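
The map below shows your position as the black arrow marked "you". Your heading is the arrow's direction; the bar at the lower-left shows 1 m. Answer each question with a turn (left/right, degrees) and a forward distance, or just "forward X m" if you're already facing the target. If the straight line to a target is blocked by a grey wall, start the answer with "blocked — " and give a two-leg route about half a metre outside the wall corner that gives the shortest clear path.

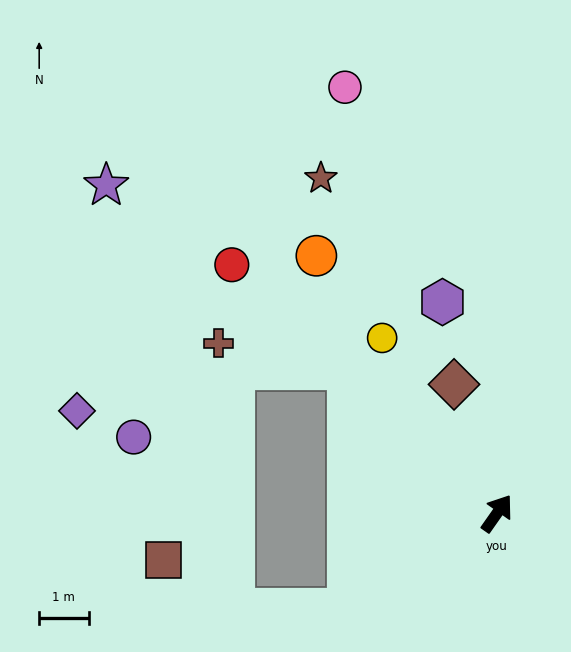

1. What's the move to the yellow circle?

turn left 68°, forward 4.2 m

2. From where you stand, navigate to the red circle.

turn left 82°, forward 7.3 m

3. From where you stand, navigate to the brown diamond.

turn left 54°, forward 2.7 m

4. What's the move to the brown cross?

blocked — turn left 81°, forward 4.2 m, then turn left 33°, forward 2.7 m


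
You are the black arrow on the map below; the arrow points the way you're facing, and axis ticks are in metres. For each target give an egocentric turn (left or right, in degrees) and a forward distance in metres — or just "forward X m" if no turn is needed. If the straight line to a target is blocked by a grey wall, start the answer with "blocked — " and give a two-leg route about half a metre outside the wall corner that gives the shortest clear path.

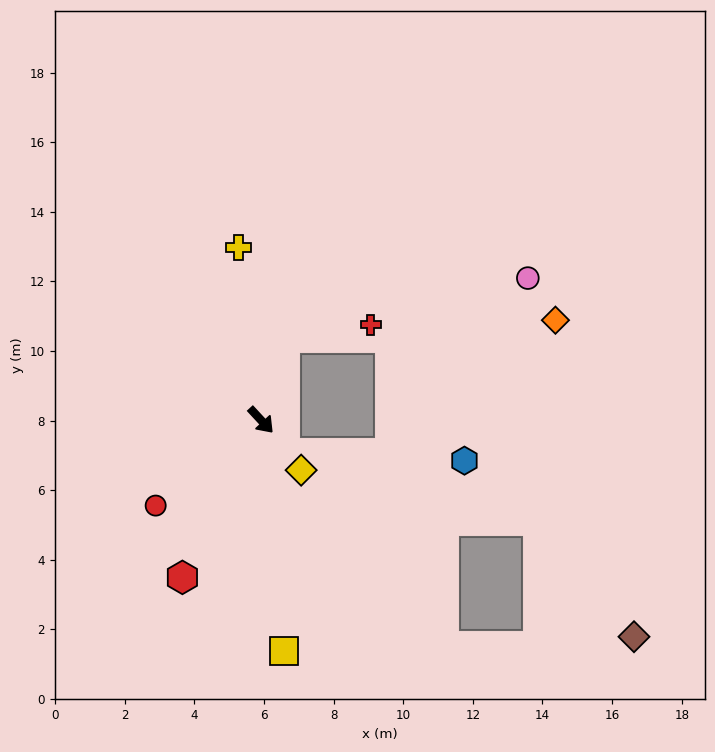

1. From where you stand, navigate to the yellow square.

turn right 37°, forward 6.7 m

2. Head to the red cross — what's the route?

blocked — turn left 120°, forward 2.4 m, then turn right 63°, forward 2.5 m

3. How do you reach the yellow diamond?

turn right 4°, forward 1.8 m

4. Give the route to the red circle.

turn right 94°, forward 3.9 m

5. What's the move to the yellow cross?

turn left 145°, forward 5.0 m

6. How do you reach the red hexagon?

turn right 69°, forward 5.1 m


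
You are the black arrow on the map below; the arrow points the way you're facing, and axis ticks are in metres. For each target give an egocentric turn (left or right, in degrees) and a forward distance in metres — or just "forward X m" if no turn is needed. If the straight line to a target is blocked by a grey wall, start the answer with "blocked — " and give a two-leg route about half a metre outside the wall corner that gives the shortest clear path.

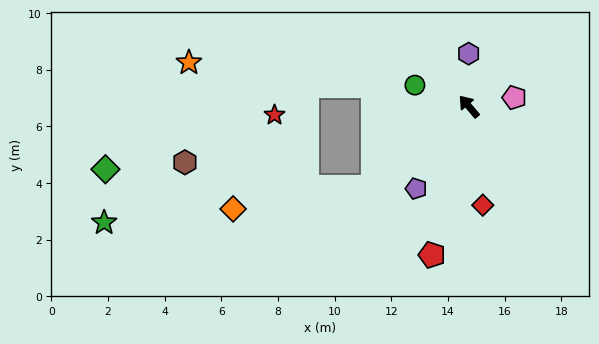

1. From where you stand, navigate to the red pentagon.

turn left 126°, forward 5.4 m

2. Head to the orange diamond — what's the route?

blocked — turn left 89°, forward 4.4 m, then turn right 30°, forward 5.0 m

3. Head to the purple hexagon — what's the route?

turn right 40°, forward 1.9 m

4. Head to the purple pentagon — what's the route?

turn left 107°, forward 3.4 m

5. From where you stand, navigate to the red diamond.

turn left 148°, forward 3.5 m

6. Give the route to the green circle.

turn left 28°, forward 2.0 m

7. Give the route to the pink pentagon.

turn right 119°, forward 1.6 m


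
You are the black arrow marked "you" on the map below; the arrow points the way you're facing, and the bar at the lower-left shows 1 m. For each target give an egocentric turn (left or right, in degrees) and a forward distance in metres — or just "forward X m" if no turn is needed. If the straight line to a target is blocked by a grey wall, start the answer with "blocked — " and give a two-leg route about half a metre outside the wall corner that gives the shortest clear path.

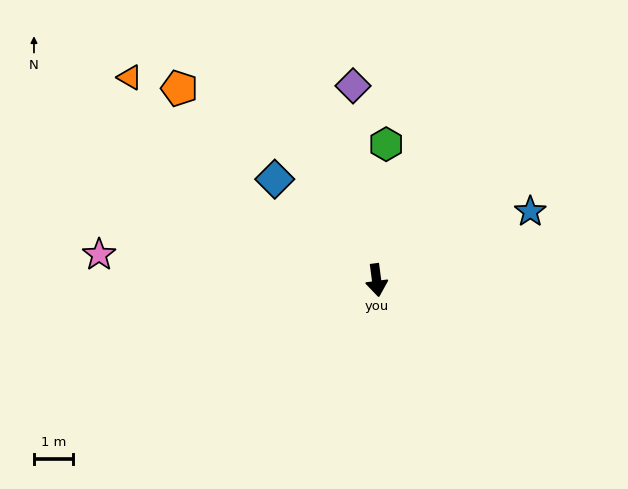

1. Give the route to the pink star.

turn right 103°, forward 7.1 m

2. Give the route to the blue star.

turn left 107°, forward 4.3 m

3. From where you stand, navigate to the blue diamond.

turn right 142°, forward 3.7 m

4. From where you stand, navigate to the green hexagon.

turn left 168°, forward 3.5 m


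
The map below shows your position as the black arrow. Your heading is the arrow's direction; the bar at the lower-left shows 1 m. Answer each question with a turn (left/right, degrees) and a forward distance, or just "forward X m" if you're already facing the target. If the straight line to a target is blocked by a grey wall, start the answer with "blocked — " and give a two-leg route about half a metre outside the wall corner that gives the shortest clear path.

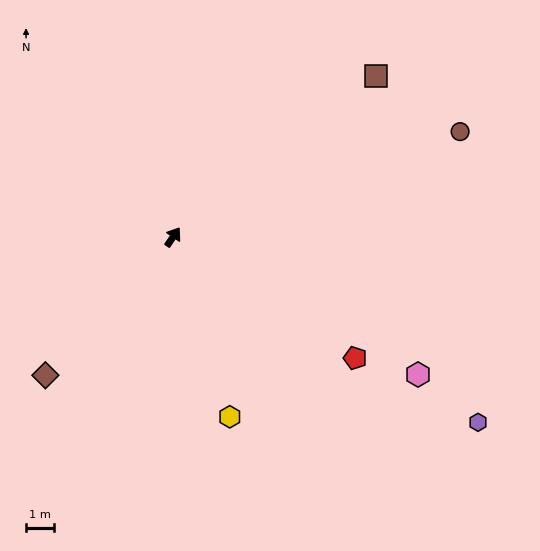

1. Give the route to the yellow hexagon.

turn right 128°, forward 6.7 m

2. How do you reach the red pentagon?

turn right 89°, forward 7.8 m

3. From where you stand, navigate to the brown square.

turn right 17°, forward 9.2 m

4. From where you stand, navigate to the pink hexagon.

turn right 85°, forward 10.0 m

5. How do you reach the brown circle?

turn right 36°, forward 10.8 m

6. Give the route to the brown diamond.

turn left 171°, forward 6.7 m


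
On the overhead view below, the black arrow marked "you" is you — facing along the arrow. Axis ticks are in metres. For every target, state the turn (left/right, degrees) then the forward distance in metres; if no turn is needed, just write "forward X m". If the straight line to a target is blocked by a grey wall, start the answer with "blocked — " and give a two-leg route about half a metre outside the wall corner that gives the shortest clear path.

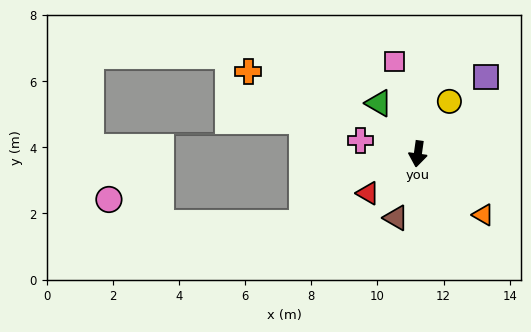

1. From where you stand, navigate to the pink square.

turn right 158°, forward 2.9 m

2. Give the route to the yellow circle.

turn left 157°, forward 1.9 m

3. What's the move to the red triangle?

turn right 44°, forward 1.9 m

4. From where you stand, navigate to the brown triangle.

turn right 11°, forward 2.0 m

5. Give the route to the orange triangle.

turn left 55°, forward 2.7 m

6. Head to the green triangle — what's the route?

turn right 134°, forward 1.9 m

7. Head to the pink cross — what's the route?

turn right 95°, forward 1.8 m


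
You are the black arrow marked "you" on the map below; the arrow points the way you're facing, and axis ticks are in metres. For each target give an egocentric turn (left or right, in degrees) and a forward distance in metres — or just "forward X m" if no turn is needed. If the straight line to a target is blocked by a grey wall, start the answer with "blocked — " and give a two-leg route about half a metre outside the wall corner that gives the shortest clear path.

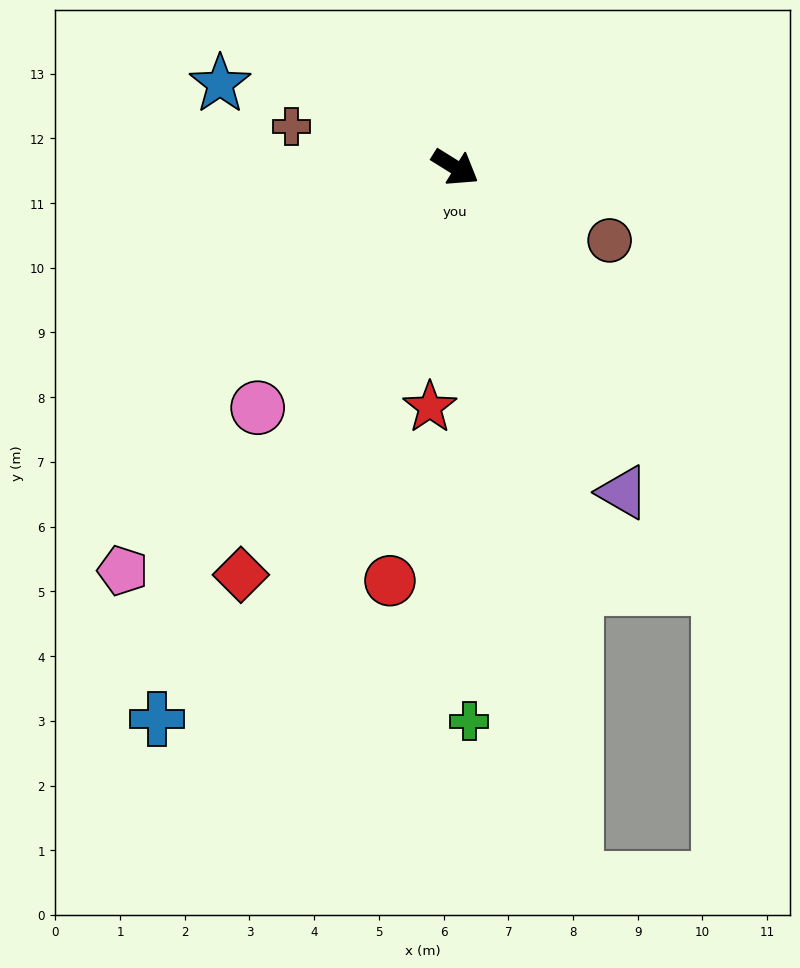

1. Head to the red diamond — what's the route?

turn right 86°, forward 7.1 m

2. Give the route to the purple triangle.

turn right 31°, forward 5.7 m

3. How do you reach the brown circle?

turn left 7°, forward 2.6 m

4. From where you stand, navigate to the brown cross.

turn right 162°, forward 2.6 m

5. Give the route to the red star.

turn right 64°, forward 3.7 m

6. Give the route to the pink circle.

turn right 98°, forward 4.8 m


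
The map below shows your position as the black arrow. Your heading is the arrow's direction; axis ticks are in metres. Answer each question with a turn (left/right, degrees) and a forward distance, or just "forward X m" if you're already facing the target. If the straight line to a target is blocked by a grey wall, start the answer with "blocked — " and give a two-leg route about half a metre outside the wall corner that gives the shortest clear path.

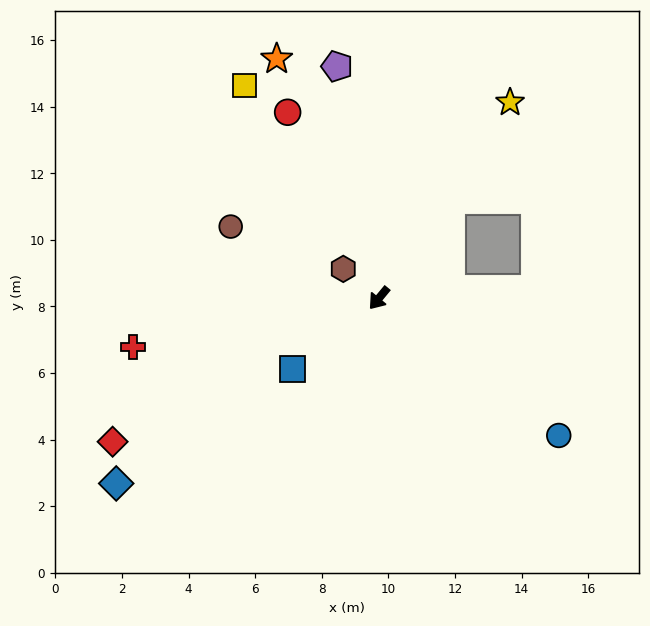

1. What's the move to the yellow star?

turn right 174°, forward 7.1 m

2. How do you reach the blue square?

turn right 11°, forward 3.4 m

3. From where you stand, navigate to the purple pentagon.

turn right 130°, forward 7.1 m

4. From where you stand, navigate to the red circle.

turn right 114°, forward 6.2 m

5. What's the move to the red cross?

turn right 39°, forward 7.5 m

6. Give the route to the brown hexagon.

turn right 90°, forward 1.4 m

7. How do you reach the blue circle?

turn left 92°, forward 6.8 m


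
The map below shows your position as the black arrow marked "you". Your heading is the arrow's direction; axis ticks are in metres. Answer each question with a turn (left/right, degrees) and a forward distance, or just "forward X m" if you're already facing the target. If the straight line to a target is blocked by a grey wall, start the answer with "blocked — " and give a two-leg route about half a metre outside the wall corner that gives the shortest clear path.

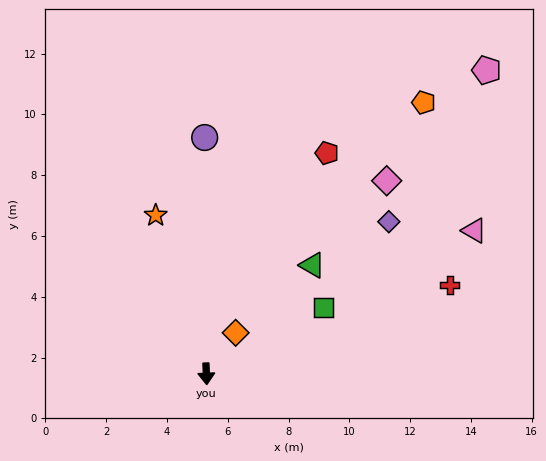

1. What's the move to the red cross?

turn left 108°, forward 8.5 m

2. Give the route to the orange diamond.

turn left 142°, forward 1.7 m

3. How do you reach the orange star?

turn right 165°, forward 5.5 m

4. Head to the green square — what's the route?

turn left 117°, forward 4.4 m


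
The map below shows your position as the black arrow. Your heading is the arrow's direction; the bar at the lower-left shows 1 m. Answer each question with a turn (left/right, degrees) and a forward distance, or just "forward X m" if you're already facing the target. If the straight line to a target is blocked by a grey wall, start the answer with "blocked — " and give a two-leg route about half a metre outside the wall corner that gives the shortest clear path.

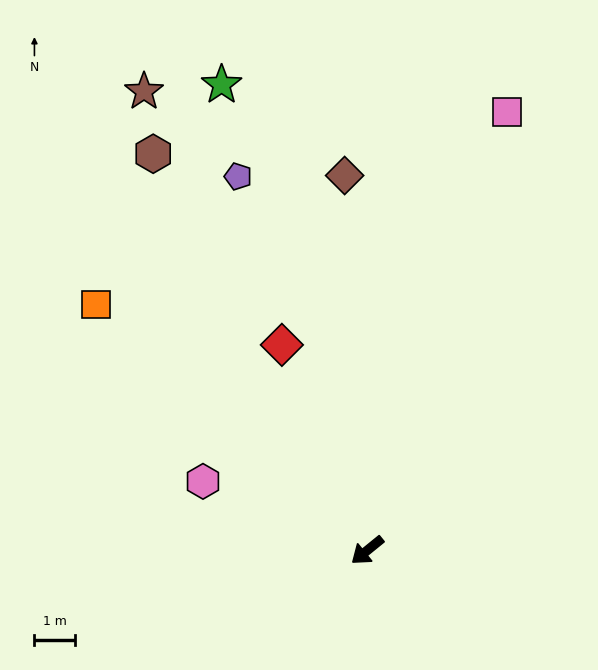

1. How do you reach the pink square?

turn right 147°, forward 11.2 m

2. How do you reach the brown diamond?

turn right 126°, forward 9.2 m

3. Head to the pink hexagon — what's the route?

turn right 62°, forward 4.4 m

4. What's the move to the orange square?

turn right 81°, forward 8.9 m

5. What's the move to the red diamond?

turn right 107°, forward 5.4 m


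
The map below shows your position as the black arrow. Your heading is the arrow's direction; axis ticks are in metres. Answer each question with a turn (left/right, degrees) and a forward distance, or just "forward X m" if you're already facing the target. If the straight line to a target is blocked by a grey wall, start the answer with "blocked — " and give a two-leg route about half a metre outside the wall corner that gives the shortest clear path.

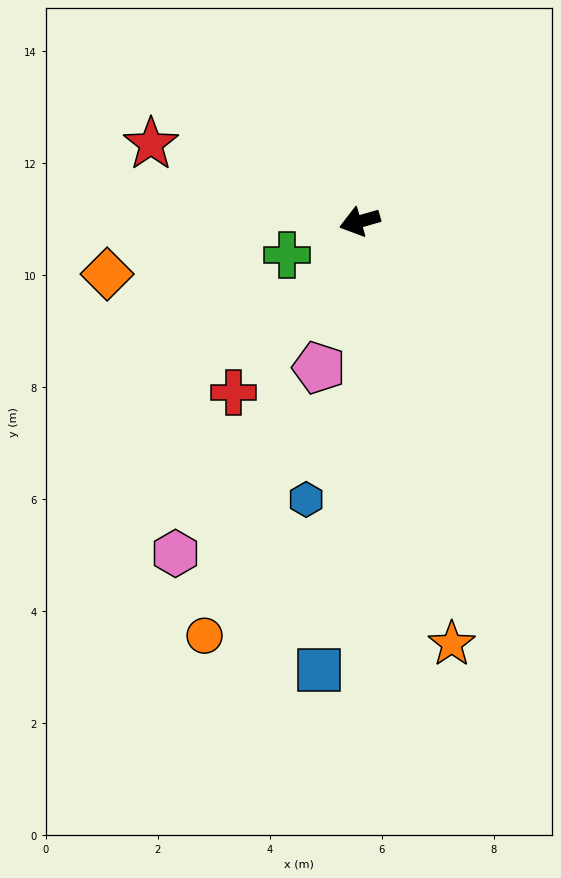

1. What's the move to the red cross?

turn left 38°, forward 3.8 m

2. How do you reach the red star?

turn right 36°, forward 4.0 m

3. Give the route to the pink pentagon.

turn left 58°, forward 2.7 m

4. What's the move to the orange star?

turn left 86°, forward 7.7 m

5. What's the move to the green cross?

turn left 9°, forward 1.4 m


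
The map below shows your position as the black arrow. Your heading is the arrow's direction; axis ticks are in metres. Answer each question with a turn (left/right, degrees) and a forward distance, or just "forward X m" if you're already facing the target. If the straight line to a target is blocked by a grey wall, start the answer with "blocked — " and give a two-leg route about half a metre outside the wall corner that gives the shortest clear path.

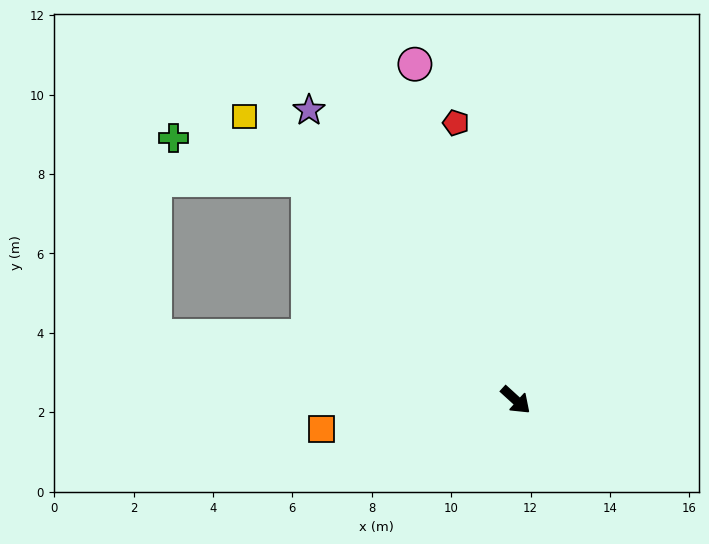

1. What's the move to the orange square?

turn right 129°, forward 4.9 m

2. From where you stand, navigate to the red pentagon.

turn left 144°, forward 7.1 m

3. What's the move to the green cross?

blocked — turn left 176°, forward 7.6 m, then turn left 29°, forward 3.5 m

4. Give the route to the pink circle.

turn left 149°, forward 8.8 m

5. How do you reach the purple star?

turn left 168°, forward 9.0 m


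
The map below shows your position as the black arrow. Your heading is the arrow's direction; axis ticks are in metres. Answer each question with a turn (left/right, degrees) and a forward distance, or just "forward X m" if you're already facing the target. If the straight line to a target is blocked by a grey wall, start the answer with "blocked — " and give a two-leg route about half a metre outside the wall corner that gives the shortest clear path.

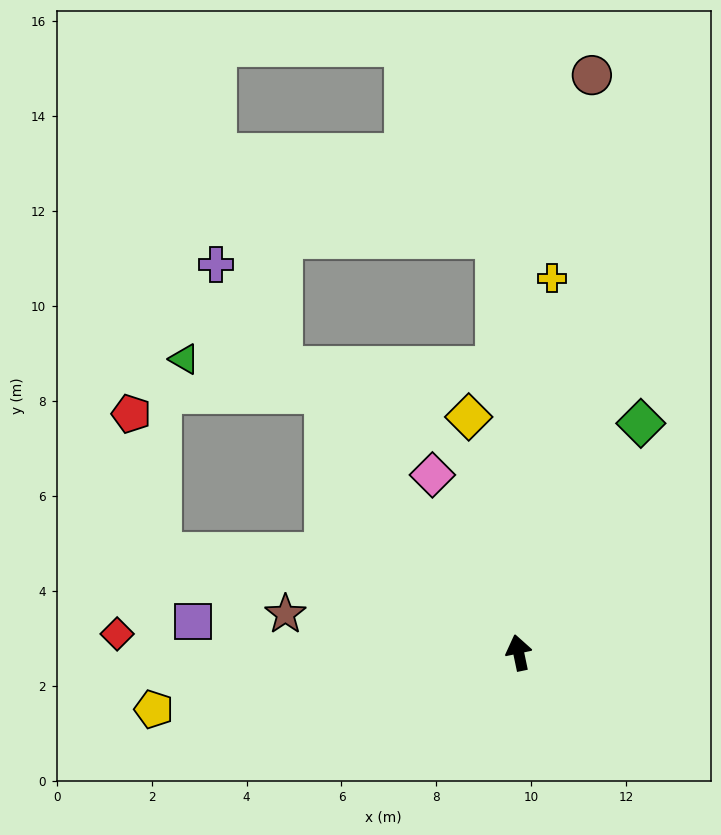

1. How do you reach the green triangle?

blocked — turn left 25°, forward 6.8 m, then turn left 39°, forward 3.0 m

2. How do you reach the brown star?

turn left 69°, forward 5.0 m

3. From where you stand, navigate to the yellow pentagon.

turn left 87°, forward 7.8 m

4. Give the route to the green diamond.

turn right 40°, forward 5.5 m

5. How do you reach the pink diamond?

turn left 14°, forward 4.2 m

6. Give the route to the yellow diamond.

forward 5.1 m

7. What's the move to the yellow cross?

turn right 17°, forward 7.9 m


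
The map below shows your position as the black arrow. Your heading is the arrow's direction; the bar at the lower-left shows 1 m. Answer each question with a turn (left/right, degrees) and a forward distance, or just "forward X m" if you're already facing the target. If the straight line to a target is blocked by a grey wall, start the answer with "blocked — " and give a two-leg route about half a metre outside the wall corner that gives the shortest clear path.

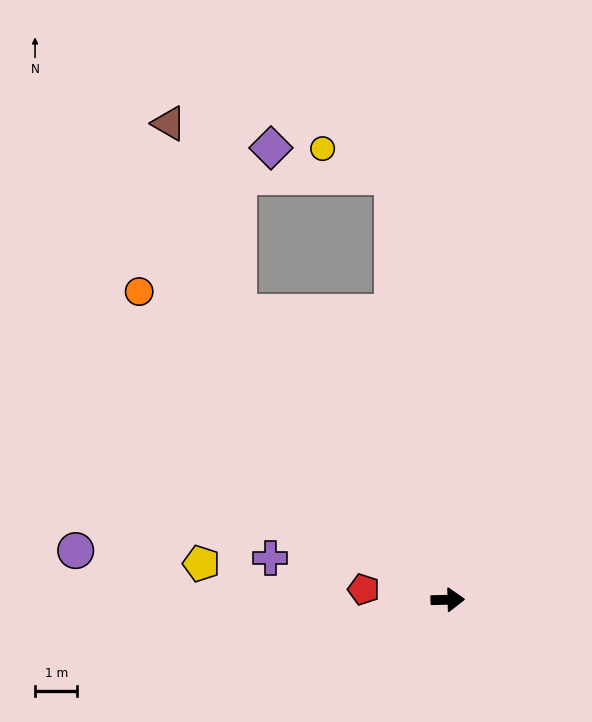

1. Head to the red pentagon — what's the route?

turn left 172°, forward 2.0 m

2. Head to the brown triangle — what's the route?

blocked — turn left 125°, forward 8.4 m, then turn right 16°, forward 4.7 m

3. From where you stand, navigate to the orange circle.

turn left 134°, forward 10.3 m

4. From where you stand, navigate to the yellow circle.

blocked — turn left 96°, forward 10.1 m, then turn left 60°, forward 1.8 m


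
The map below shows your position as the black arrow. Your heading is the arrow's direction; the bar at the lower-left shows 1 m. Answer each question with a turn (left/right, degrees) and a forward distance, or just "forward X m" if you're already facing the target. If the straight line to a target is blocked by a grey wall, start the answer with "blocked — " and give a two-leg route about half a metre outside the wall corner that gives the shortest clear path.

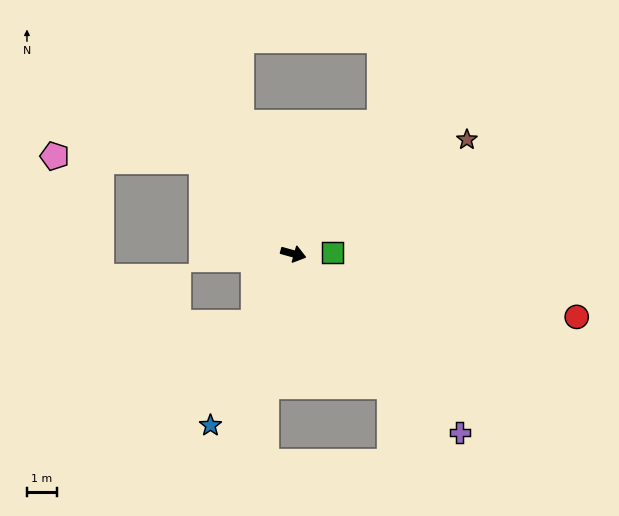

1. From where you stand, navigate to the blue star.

turn right 100°, forward 6.3 m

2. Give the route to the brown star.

turn left 49°, forward 6.9 m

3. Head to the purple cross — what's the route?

turn right 31°, forward 8.1 m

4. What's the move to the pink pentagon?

blocked — turn left 150°, forward 4.3 m, then turn left 44°, forward 4.9 m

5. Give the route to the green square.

turn left 17°, forward 1.3 m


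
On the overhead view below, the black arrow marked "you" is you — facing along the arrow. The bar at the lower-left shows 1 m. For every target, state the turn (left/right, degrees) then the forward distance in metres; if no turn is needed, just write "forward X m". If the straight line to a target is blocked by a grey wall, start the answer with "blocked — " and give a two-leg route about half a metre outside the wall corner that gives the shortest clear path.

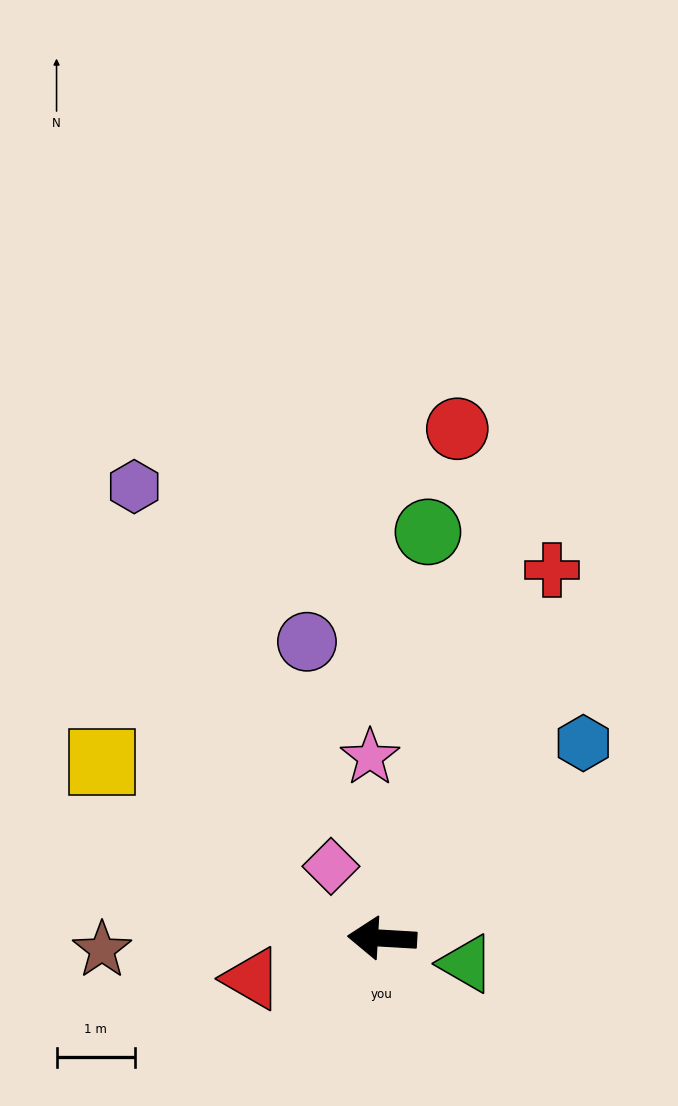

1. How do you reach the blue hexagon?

turn right 132°, forward 3.6 m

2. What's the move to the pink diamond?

turn right 51°, forward 1.1 m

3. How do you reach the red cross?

turn right 111°, forward 5.2 m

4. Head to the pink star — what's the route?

turn right 83°, forward 2.3 m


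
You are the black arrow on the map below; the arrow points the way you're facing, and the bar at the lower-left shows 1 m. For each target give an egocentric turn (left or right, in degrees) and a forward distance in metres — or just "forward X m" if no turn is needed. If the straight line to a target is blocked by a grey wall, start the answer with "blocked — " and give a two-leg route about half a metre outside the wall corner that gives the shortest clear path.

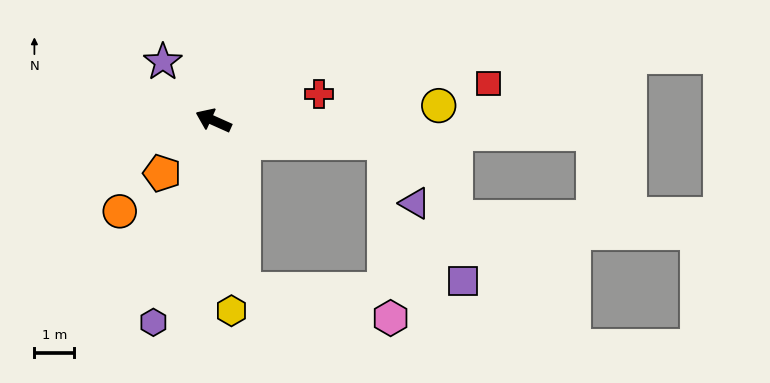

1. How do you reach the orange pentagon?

turn left 70°, forward 1.9 m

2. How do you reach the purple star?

turn right 25°, forward 1.9 m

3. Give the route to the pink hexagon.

blocked — turn left 125°, forward 4.3 m, then turn left 68°, forward 3.7 m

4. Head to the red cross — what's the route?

turn right 142°, forward 2.7 m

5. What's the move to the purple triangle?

blocked — turn right 163°, forward 4.3 m, then turn right 56°, forward 1.7 m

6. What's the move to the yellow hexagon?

turn left 120°, forward 4.8 m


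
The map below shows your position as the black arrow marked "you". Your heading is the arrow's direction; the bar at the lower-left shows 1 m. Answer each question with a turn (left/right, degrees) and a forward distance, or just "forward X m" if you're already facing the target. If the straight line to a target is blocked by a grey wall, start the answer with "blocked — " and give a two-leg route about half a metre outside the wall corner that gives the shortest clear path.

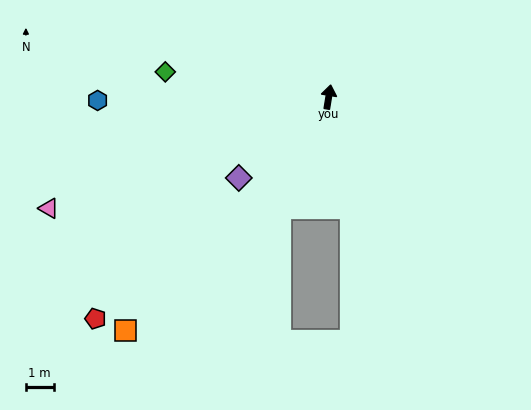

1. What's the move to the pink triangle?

turn left 121°, forward 10.9 m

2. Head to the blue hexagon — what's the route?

turn left 100°, forward 8.3 m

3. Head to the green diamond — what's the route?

turn left 91°, forward 6.0 m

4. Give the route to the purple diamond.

turn left 141°, forward 4.4 m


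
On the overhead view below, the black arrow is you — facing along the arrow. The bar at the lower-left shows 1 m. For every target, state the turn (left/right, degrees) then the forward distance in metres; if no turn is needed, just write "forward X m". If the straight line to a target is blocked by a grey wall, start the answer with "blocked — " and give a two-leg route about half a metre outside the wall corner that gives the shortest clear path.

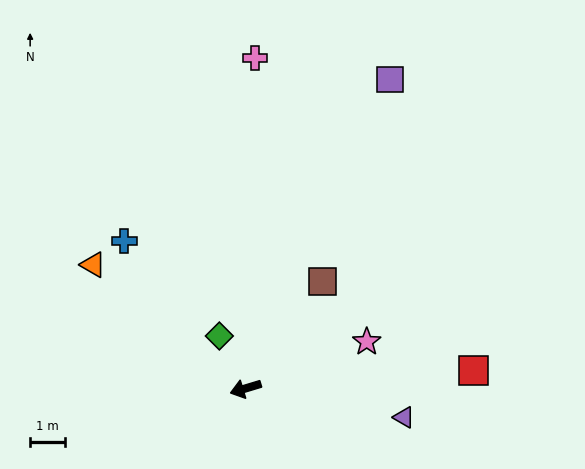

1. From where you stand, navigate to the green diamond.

turn right 80°, forward 1.7 m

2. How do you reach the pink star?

turn right 176°, forward 3.8 m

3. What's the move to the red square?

turn left 168°, forward 6.6 m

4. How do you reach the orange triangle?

turn right 56°, forward 5.7 m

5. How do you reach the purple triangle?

turn left 153°, forward 4.7 m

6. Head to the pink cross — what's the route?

turn right 108°, forward 9.6 m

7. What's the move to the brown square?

turn right 143°, forward 3.8 m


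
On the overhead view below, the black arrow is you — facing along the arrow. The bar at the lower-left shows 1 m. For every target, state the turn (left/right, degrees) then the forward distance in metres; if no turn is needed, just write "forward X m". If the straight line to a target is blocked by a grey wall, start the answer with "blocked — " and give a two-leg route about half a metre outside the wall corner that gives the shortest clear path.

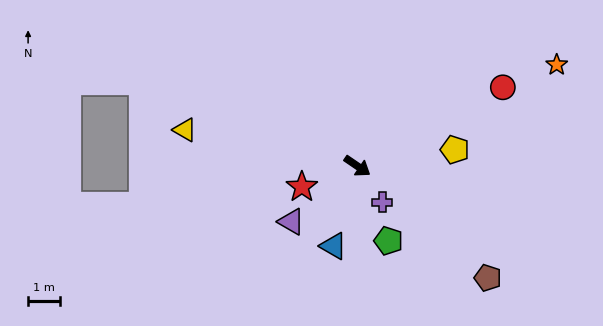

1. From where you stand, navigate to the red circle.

turn left 63°, forward 5.2 m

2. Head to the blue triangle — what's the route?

turn right 72°, forward 2.6 m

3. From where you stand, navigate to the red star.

turn right 125°, forward 1.9 m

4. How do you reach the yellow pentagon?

turn left 44°, forward 3.1 m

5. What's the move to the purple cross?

turn right 21°, forward 1.4 m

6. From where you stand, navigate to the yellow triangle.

turn right 158°, forward 5.6 m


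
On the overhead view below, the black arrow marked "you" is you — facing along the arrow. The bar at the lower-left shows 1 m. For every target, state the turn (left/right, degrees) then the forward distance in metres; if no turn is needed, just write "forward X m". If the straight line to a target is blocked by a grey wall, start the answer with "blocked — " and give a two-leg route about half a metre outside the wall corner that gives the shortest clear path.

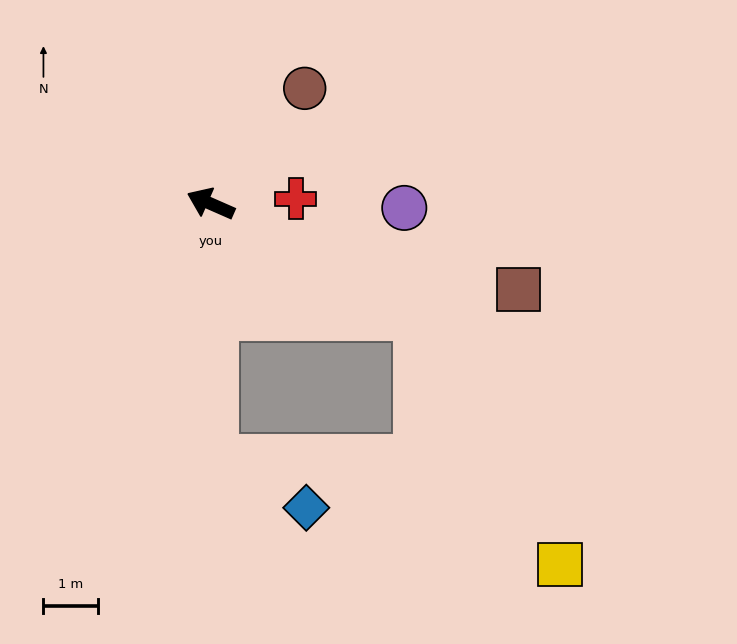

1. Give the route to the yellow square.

blocked — turn left 175°, forward 4.3 m, then turn right 31°, forward 5.2 m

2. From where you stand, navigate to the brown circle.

turn right 105°, forward 2.7 m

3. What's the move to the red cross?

turn right 153°, forward 1.5 m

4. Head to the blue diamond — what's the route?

blocked — turn left 115°, forward 4.6 m, then turn left 60°, forward 1.9 m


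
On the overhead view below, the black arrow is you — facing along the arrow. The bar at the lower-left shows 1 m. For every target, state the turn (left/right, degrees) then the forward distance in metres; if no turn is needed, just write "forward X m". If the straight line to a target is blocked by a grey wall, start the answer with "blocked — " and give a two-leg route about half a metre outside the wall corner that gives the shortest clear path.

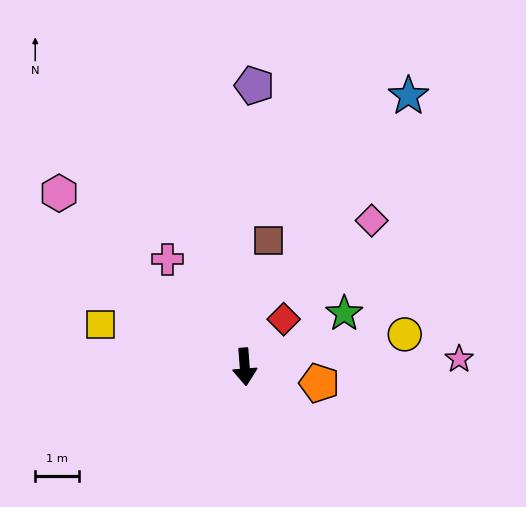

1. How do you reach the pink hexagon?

turn right 137°, forward 5.8 m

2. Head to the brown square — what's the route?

turn left 165°, forward 3.0 m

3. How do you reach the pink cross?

turn right 149°, forward 3.1 m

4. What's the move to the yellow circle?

turn left 97°, forward 3.8 m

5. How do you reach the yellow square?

turn right 111°, forward 3.5 m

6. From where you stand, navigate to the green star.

turn left 114°, forward 2.6 m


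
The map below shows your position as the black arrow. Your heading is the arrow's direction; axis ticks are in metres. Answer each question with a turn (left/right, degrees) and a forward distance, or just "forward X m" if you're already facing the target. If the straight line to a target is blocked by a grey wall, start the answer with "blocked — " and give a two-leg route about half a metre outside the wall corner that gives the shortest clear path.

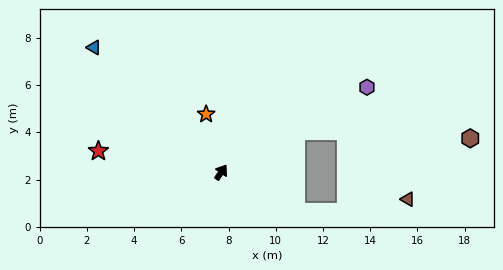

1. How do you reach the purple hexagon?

turn right 25°, forward 7.1 m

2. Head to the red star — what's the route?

turn left 115°, forward 5.3 m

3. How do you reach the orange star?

turn left 49°, forward 2.5 m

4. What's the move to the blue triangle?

turn left 80°, forward 7.6 m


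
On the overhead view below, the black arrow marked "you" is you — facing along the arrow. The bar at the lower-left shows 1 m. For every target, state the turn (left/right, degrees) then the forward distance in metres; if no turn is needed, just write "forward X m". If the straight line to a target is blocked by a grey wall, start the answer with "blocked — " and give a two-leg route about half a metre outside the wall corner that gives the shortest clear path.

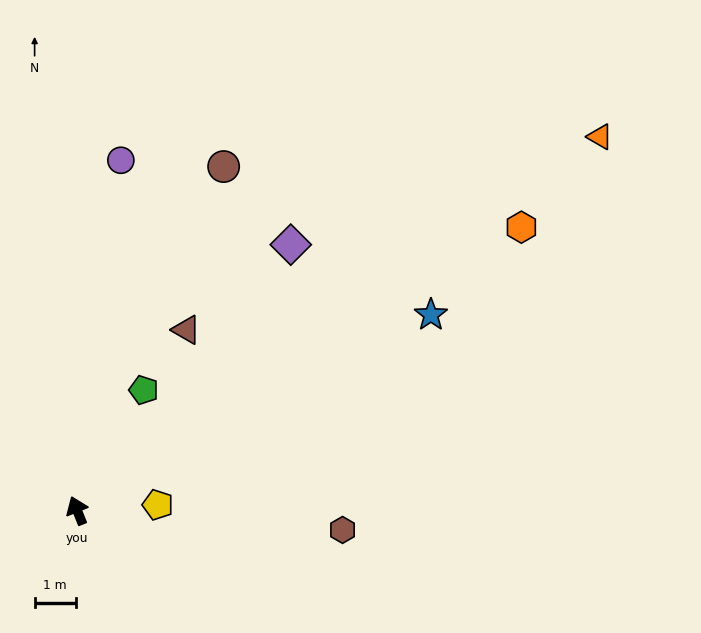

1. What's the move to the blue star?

turn right 83°, forward 9.8 m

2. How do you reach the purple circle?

turn right 29°, forward 8.5 m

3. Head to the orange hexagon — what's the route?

turn right 79°, forward 12.7 m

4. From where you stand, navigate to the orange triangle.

turn right 76°, forward 15.5 m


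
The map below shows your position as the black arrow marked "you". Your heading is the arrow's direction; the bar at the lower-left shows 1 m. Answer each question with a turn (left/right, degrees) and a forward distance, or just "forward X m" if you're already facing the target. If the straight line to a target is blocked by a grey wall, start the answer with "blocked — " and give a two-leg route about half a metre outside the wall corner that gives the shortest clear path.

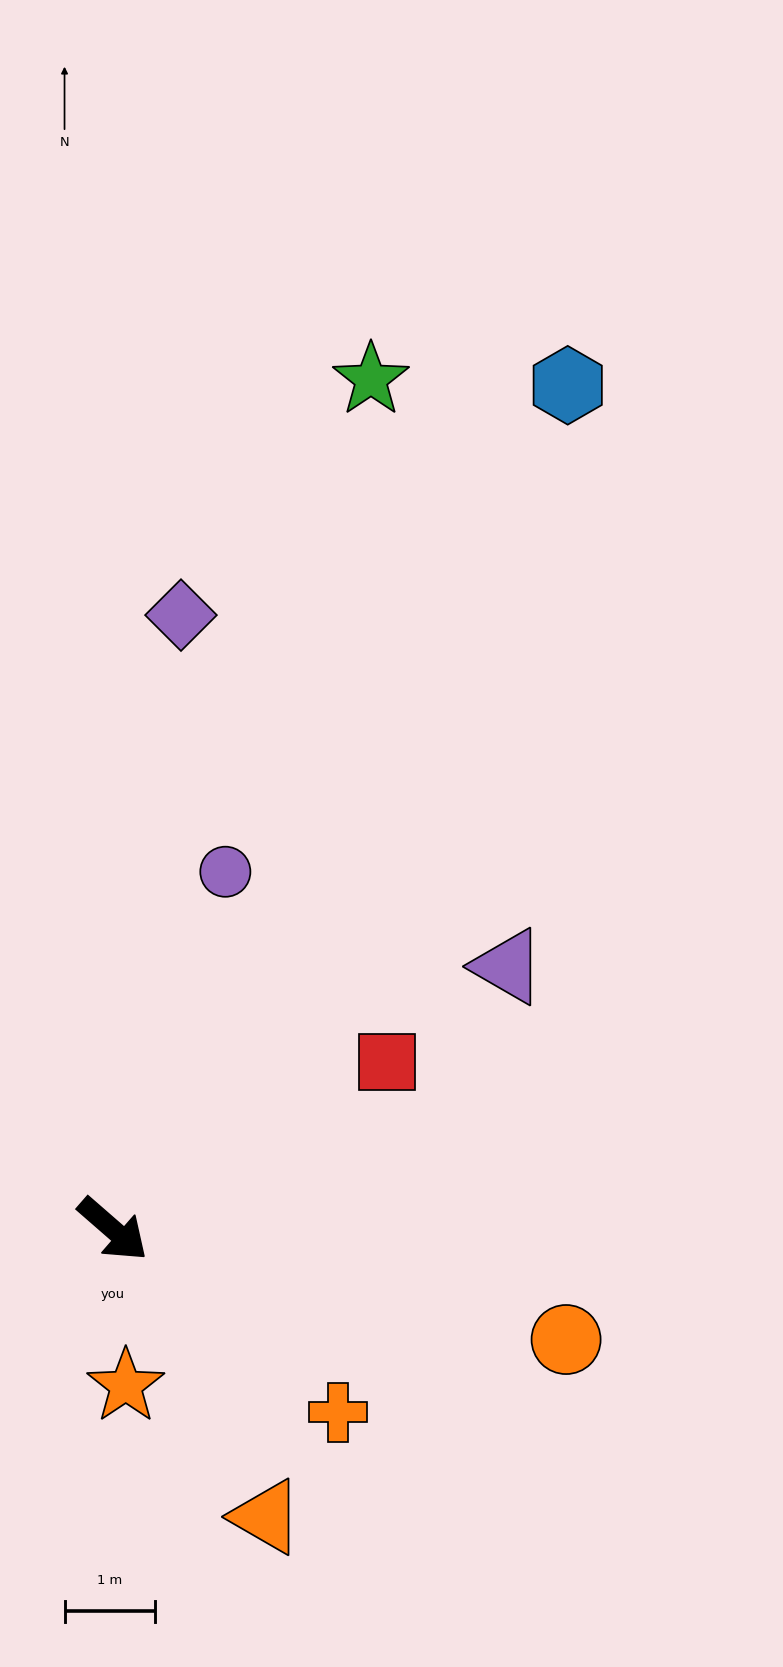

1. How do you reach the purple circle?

turn left 114°, forward 4.2 m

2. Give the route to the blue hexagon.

turn left 103°, forward 10.6 m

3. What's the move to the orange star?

turn right 44°, forward 1.7 m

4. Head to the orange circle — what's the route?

turn left 27°, forward 5.2 m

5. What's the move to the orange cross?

forward 3.2 m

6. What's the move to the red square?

turn left 72°, forward 3.6 m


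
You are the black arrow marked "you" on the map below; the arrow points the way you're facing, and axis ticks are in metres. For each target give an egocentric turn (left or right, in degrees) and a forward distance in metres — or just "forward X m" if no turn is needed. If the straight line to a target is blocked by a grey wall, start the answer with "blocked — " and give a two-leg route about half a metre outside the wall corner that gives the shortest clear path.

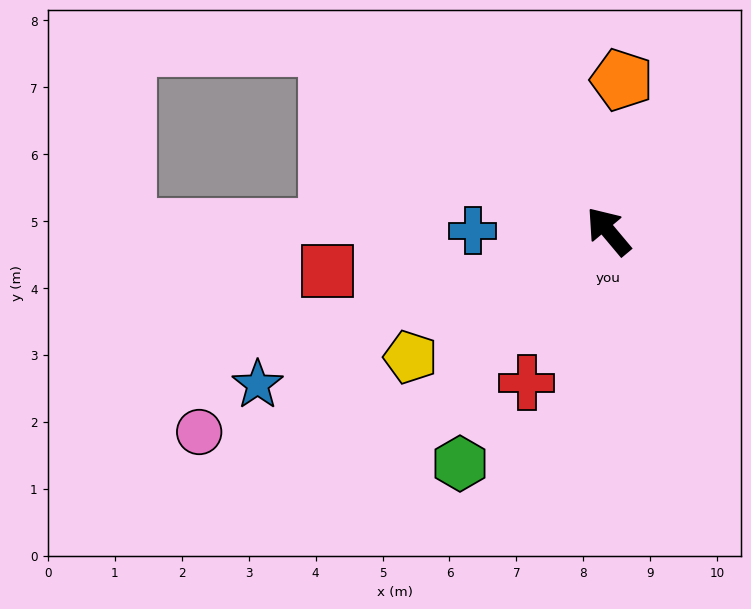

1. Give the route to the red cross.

turn left 112°, forward 2.6 m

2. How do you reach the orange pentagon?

turn right 45°, forward 2.3 m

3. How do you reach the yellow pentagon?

turn left 82°, forward 3.5 m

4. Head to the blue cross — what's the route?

turn left 50°, forward 2.0 m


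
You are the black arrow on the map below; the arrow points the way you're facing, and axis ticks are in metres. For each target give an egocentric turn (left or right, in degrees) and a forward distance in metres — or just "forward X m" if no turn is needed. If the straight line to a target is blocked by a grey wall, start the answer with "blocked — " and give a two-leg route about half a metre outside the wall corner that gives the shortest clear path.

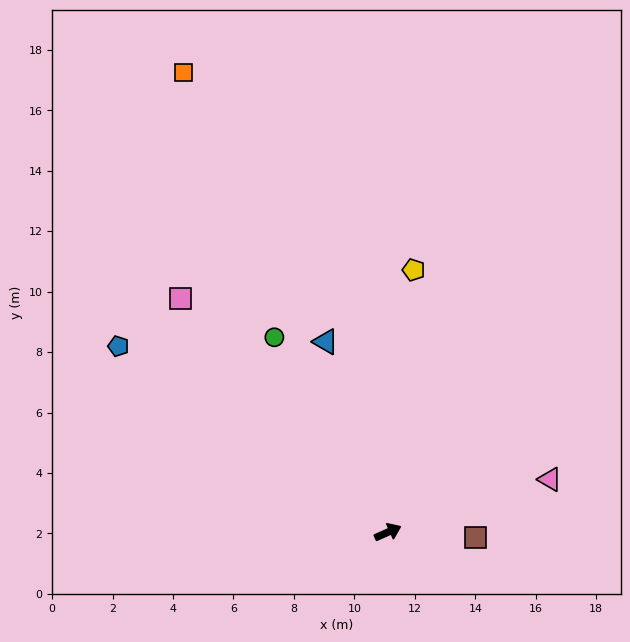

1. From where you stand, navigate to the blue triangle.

turn left 84°, forward 6.6 m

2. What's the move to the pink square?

turn left 108°, forward 10.3 m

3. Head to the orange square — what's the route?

turn left 90°, forward 16.6 m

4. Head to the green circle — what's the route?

turn left 96°, forward 7.5 m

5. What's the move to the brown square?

turn right 27°, forward 2.9 m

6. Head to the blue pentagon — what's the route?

turn left 121°, forward 10.8 m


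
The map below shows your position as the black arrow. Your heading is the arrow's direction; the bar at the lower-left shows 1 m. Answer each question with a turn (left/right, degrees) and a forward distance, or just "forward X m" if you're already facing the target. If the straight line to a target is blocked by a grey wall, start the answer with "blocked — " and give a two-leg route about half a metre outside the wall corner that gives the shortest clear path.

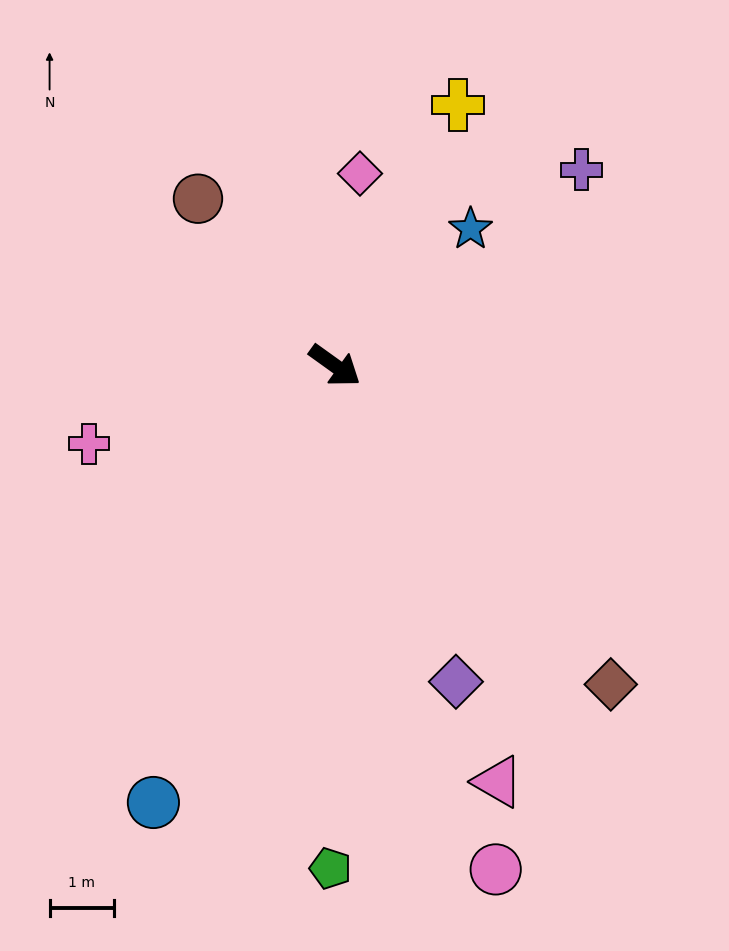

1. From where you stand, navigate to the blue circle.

turn right 77°, forward 7.4 m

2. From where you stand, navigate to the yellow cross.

turn left 100°, forward 4.5 m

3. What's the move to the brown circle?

turn left 165°, forward 3.4 m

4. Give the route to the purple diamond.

turn right 33°, forward 5.3 m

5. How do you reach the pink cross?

turn right 127°, forward 4.0 m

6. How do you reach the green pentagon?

turn right 55°, forward 7.9 m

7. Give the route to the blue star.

turn left 81°, forward 3.0 m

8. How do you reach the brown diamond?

turn right 13°, forward 6.6 m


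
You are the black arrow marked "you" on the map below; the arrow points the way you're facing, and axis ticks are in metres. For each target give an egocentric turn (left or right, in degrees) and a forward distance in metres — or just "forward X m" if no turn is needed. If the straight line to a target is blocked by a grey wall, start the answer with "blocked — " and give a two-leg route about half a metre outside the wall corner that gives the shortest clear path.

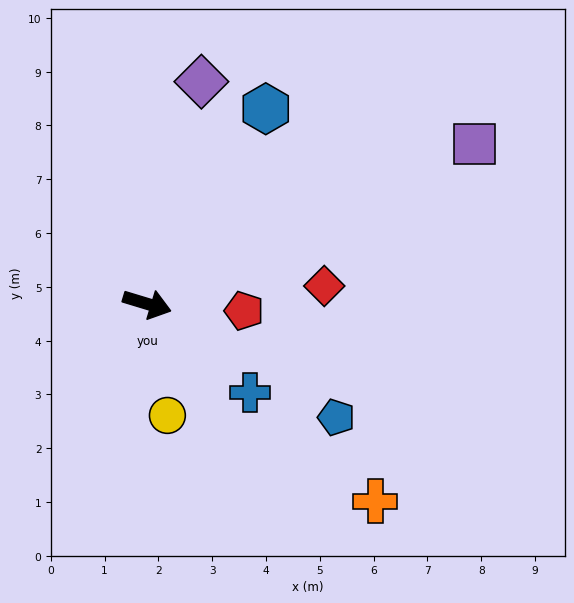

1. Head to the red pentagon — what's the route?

turn left 13°, forward 1.8 m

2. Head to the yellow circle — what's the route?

turn right 63°, forward 2.1 m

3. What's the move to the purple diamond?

turn left 93°, forward 4.2 m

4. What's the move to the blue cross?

turn right 24°, forward 2.5 m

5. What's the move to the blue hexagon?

turn left 76°, forward 4.2 m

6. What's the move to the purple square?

turn left 43°, forward 6.8 m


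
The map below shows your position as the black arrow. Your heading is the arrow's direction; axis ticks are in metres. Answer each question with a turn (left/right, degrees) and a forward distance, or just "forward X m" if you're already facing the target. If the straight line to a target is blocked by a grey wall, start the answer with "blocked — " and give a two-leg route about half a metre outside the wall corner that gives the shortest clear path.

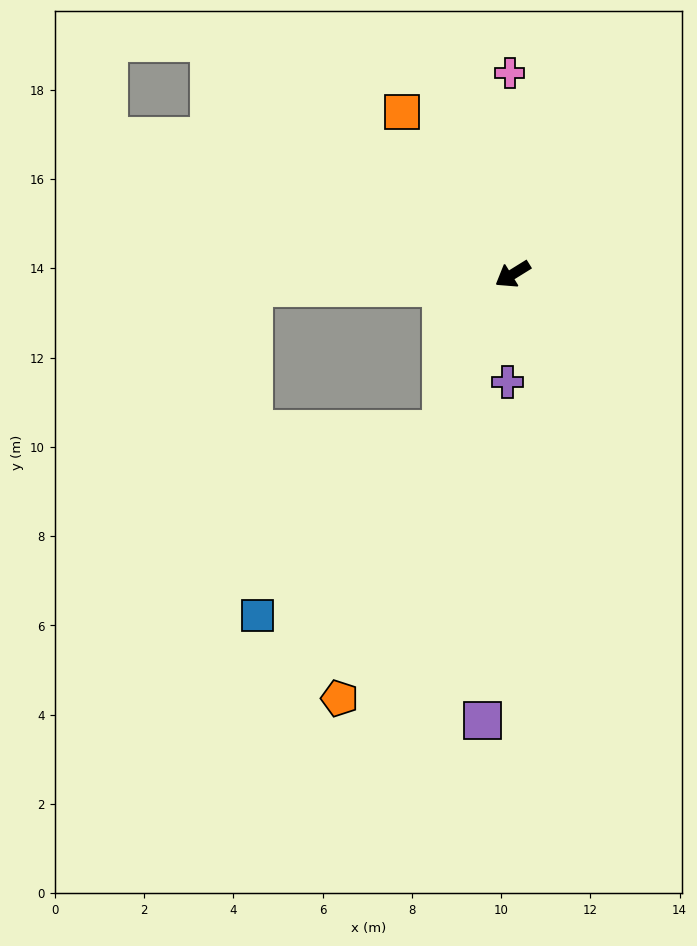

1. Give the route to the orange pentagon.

turn left 36°, forward 10.3 m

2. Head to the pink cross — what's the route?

turn right 121°, forward 4.5 m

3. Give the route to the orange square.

turn right 88°, forward 4.4 m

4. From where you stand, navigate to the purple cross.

turn left 55°, forward 2.4 m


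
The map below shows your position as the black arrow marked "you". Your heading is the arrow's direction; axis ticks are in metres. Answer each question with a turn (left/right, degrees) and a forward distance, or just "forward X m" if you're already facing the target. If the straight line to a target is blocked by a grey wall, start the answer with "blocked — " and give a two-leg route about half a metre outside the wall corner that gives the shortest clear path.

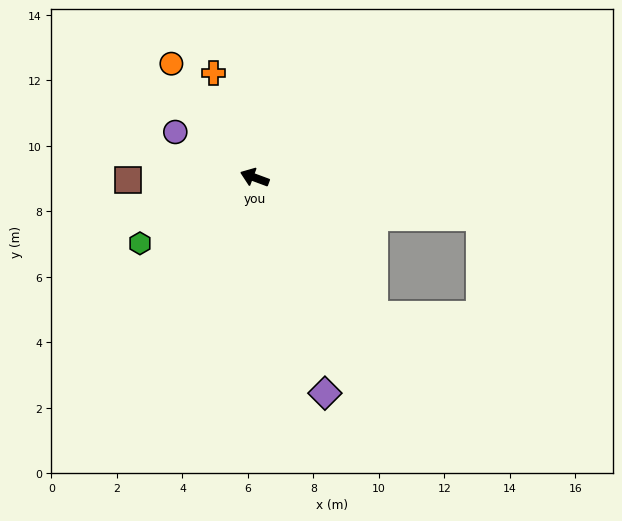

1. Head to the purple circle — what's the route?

turn right 9°, forward 2.8 m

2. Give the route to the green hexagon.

turn left 50°, forward 4.0 m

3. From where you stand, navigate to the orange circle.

turn right 33°, forward 4.3 m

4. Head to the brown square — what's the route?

turn left 22°, forward 3.9 m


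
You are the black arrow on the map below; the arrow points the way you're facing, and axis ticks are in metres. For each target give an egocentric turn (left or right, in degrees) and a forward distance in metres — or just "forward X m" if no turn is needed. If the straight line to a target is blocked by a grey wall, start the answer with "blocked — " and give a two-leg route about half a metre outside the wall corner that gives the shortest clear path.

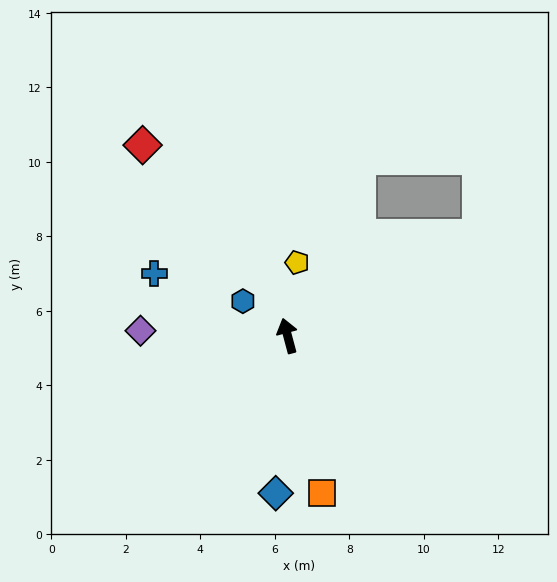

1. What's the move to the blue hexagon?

turn left 37°, forward 1.5 m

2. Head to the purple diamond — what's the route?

turn left 73°, forward 3.9 m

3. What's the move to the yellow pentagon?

turn right 22°, forward 2.0 m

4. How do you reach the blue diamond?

turn left 161°, forward 4.2 m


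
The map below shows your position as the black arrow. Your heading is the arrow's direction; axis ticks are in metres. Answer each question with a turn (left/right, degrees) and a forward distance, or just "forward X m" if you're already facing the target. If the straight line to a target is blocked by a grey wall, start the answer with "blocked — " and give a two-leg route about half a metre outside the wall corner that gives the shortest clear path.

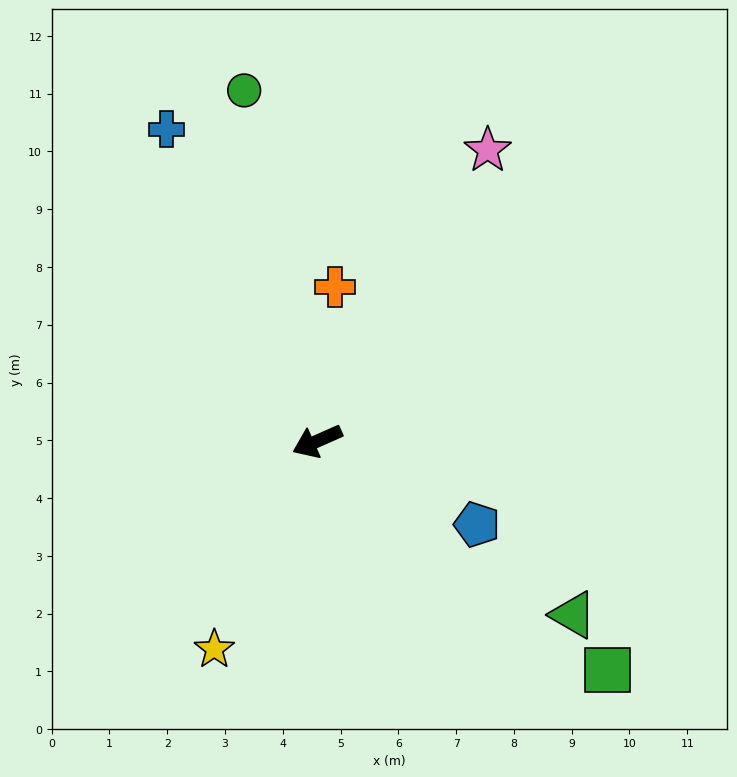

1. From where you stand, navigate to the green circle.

turn right 102°, forward 6.2 m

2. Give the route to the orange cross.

turn right 120°, forward 2.7 m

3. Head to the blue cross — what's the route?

turn right 88°, forward 6.0 m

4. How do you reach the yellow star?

turn left 40°, forward 4.0 m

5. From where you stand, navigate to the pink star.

turn right 144°, forward 5.8 m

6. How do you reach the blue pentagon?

turn left 129°, forward 3.1 m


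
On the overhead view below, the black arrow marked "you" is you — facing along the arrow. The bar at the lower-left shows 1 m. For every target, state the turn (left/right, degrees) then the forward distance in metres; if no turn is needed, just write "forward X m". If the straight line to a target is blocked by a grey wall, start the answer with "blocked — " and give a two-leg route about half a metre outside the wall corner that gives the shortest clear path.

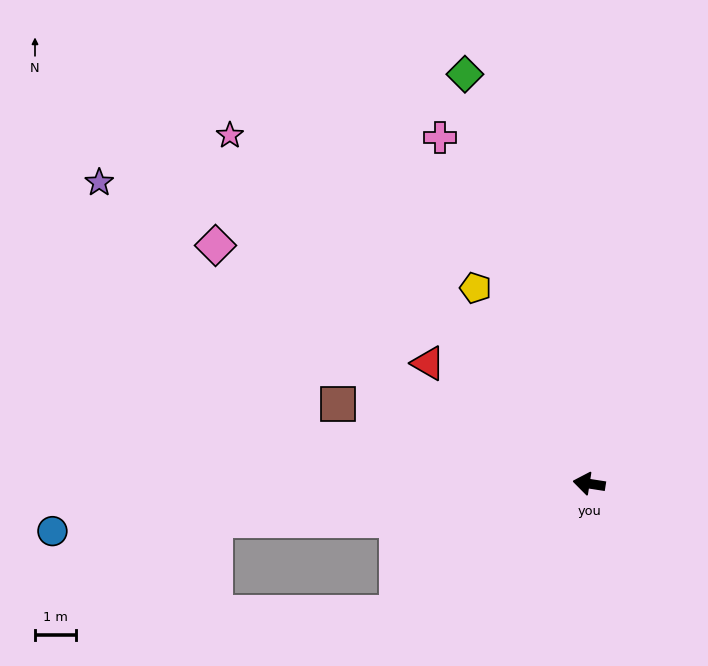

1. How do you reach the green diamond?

turn right 64°, forward 10.4 m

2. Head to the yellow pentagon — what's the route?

turn right 51°, forward 5.5 m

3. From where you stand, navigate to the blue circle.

turn left 14°, forward 13.1 m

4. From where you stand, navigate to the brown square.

turn right 9°, forward 6.4 m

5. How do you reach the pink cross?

turn right 58°, forward 9.1 m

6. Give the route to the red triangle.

turn right 28°, forward 4.9 m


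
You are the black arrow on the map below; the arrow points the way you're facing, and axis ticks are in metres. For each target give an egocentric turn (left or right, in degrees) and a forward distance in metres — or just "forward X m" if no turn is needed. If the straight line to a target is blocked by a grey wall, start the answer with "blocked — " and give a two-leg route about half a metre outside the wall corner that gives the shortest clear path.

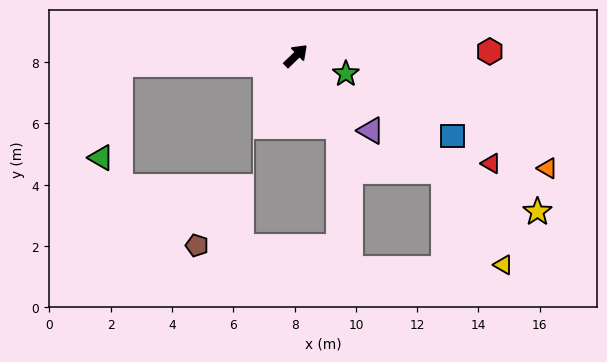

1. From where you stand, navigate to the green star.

turn right 64°, forward 1.7 m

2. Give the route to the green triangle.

blocked — turn left 139°, forward 5.8 m, then turn left 76°, forward 3.1 m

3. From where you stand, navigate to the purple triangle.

turn right 89°, forward 3.5 m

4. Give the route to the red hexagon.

turn right 43°, forward 6.3 m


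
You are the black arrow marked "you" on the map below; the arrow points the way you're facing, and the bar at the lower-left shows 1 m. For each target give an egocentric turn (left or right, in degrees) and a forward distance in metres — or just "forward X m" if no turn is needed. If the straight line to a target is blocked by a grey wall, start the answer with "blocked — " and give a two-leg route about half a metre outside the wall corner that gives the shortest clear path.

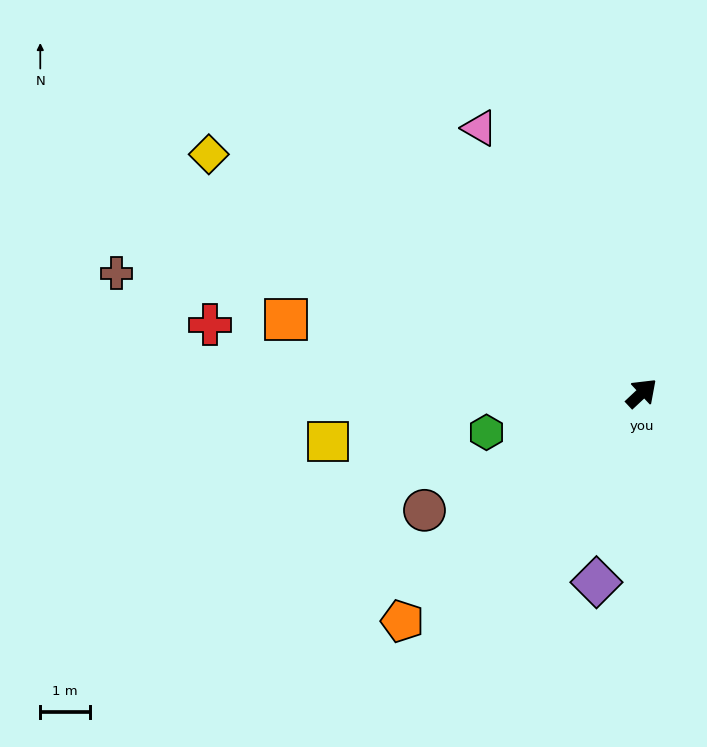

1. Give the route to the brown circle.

turn left 165°, forward 5.0 m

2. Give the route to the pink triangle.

turn left 78°, forward 6.3 m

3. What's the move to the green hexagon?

turn left 151°, forward 3.2 m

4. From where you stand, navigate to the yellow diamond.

turn left 108°, forward 10.0 m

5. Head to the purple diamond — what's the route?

turn right 147°, forward 3.9 m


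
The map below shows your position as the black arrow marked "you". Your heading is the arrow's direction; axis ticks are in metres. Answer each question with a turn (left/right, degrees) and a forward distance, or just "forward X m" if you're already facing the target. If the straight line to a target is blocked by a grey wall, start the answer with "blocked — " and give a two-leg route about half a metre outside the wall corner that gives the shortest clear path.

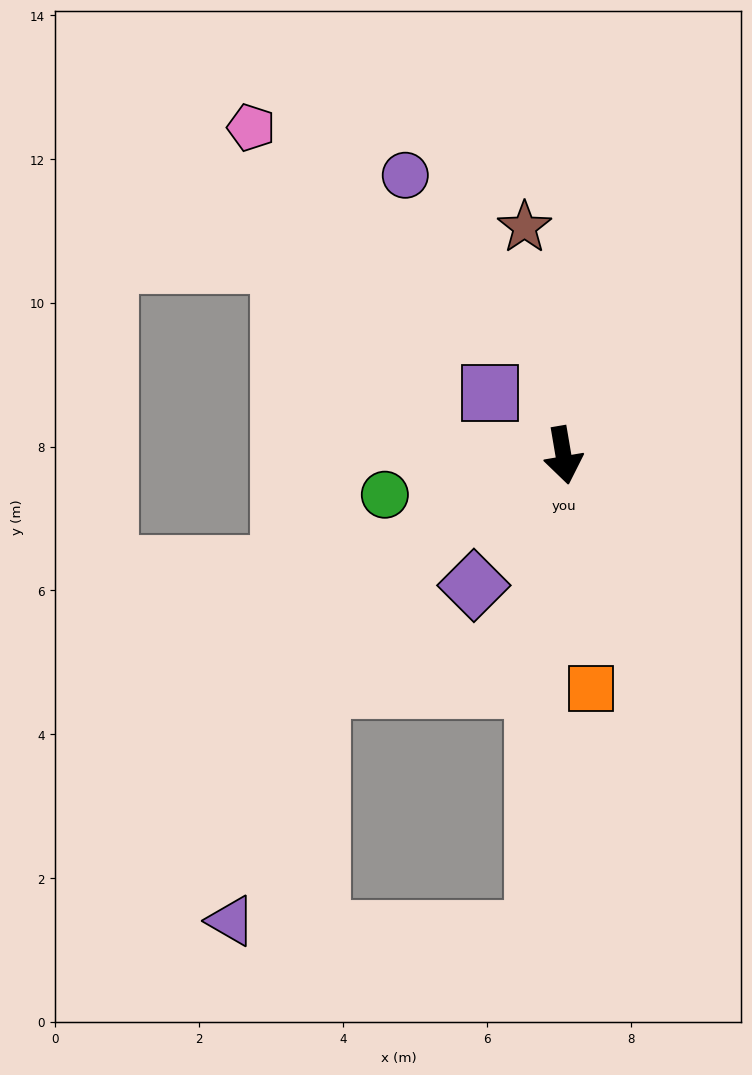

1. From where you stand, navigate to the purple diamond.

turn right 44°, forward 2.2 m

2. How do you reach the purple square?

turn right 140°, forward 1.3 m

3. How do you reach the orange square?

turn right 3°, forward 3.3 m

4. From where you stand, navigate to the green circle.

turn right 87°, forward 2.5 m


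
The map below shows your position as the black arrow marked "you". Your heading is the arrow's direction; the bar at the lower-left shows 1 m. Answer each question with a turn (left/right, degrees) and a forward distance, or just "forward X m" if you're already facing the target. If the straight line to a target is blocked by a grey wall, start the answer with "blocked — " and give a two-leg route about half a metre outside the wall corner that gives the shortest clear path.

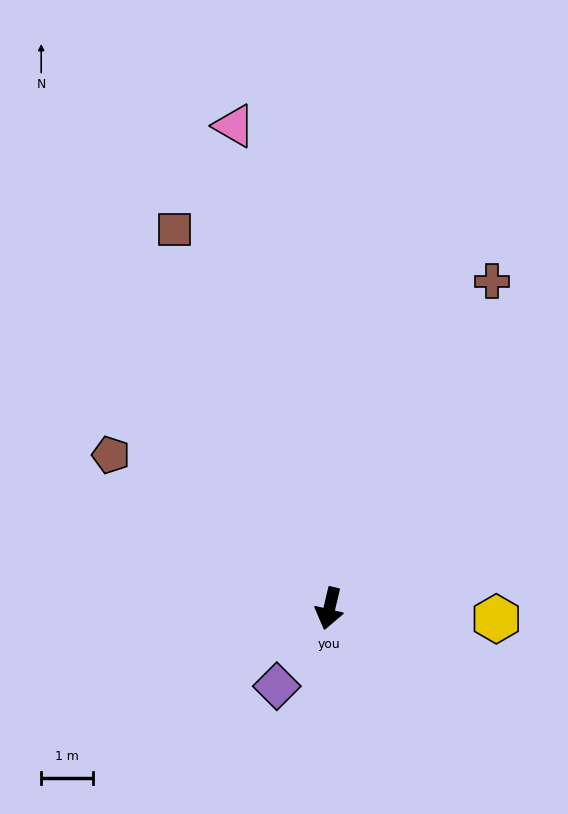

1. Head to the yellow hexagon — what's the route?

turn left 100°, forward 3.2 m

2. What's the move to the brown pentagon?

turn right 112°, forward 5.1 m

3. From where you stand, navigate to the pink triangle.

turn right 156°, forward 9.4 m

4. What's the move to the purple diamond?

turn right 21°, forward 1.8 m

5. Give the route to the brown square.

turn right 145°, forward 7.8 m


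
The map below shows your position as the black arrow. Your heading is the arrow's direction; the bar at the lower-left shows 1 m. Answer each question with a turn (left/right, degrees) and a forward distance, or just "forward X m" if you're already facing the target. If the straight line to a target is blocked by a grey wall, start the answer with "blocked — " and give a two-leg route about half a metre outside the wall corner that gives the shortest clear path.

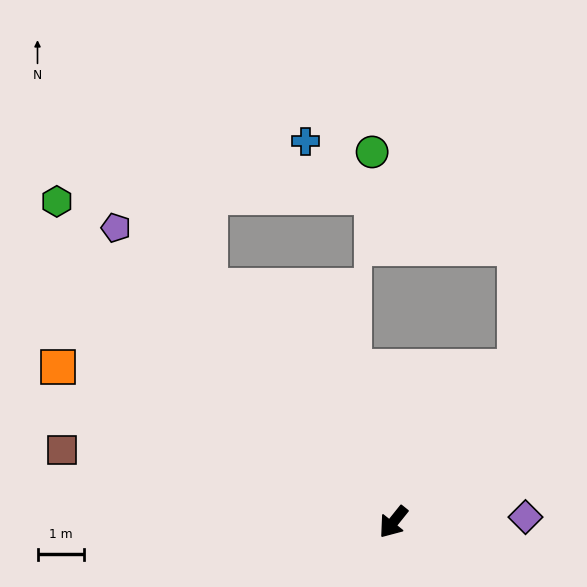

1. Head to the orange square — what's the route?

turn right 76°, forward 8.0 m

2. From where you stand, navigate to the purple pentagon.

turn right 98°, forward 8.8 m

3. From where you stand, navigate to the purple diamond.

turn left 131°, forward 2.9 m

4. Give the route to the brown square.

turn right 63°, forward 7.4 m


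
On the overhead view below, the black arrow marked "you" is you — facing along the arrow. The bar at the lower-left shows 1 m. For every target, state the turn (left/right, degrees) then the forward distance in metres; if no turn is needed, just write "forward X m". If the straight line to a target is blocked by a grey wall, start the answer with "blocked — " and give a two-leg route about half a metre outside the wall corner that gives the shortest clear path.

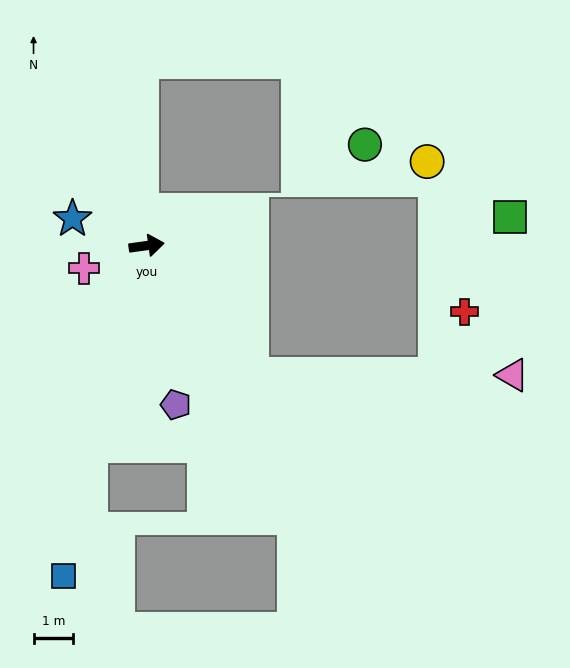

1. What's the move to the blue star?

turn left 152°, forward 2.0 m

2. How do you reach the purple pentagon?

turn right 87°, forward 4.1 m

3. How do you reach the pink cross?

turn right 168°, forward 1.7 m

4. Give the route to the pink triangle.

blocked — turn right 58°, forward 4.2 m, then turn left 50°, forward 6.6 m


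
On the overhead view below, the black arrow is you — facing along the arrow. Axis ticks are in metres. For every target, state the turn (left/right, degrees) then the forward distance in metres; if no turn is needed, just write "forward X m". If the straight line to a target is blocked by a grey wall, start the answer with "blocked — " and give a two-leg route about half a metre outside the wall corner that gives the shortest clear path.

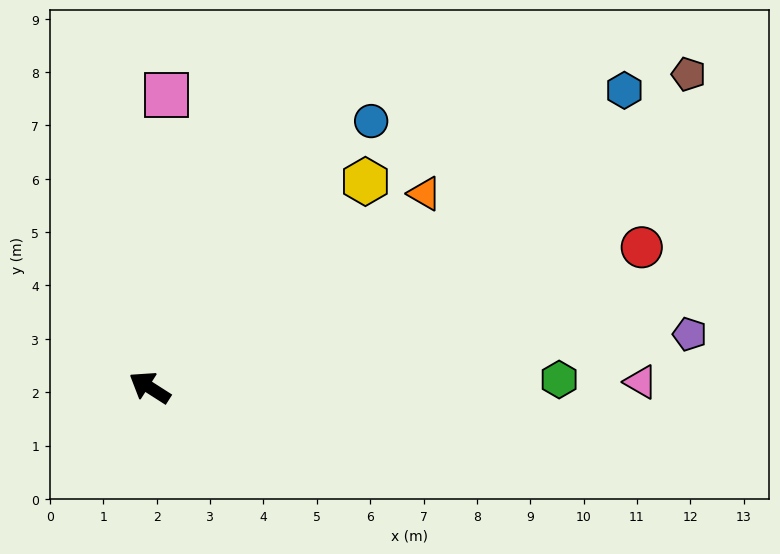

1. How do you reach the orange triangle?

turn right 112°, forward 6.3 m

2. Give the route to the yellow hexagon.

turn right 104°, forward 5.6 m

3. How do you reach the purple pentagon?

turn right 142°, forward 10.2 m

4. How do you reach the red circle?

turn right 132°, forward 9.6 m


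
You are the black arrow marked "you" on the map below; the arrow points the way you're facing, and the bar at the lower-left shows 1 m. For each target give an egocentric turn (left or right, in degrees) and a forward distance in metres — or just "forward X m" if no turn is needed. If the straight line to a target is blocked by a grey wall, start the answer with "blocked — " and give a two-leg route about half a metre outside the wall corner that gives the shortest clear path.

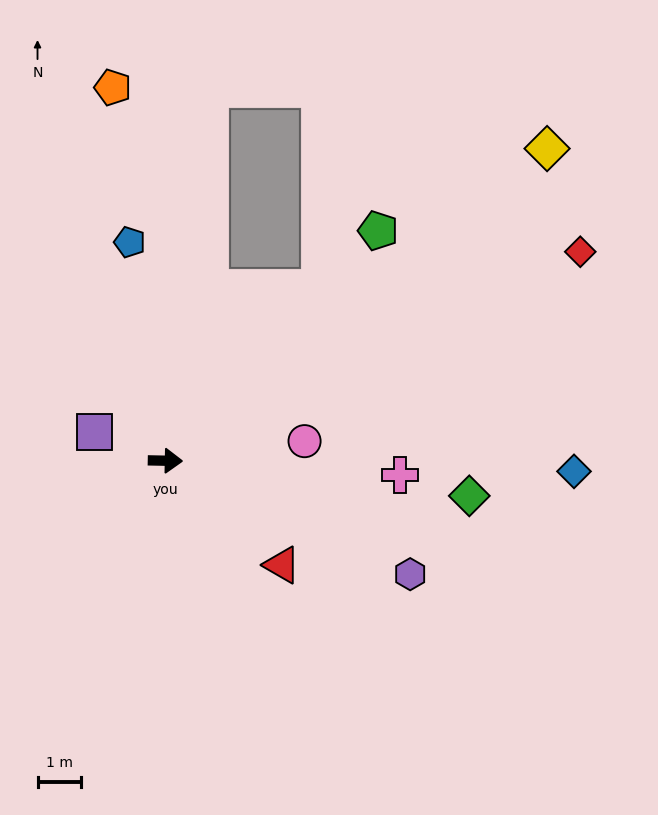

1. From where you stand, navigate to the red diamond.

turn left 28°, forward 10.6 m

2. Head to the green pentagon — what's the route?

turn left 48°, forward 7.1 m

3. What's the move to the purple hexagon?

turn right 24°, forward 6.1 m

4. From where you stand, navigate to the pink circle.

turn left 9°, forward 3.2 m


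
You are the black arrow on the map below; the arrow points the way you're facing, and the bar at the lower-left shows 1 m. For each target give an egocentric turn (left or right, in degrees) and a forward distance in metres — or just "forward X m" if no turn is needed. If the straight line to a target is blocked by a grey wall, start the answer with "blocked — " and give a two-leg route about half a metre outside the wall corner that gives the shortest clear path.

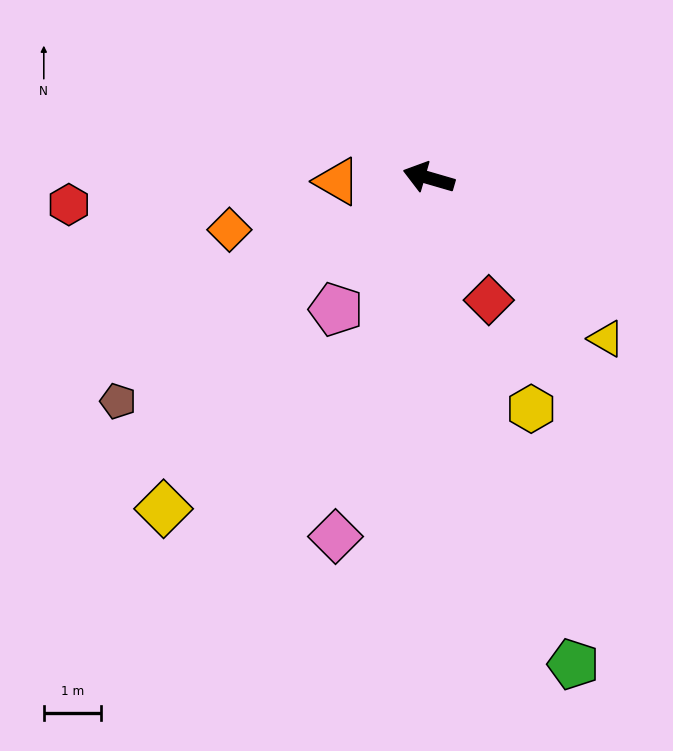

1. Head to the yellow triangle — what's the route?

turn left 154°, forward 4.2 m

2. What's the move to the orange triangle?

turn left 18°, forward 1.6 m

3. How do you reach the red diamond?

turn left 132°, forward 2.4 m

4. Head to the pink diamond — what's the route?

turn left 92°, forward 6.5 m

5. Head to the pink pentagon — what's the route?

turn left 71°, forward 2.8 m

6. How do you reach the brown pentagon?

turn left 52°, forward 6.7 m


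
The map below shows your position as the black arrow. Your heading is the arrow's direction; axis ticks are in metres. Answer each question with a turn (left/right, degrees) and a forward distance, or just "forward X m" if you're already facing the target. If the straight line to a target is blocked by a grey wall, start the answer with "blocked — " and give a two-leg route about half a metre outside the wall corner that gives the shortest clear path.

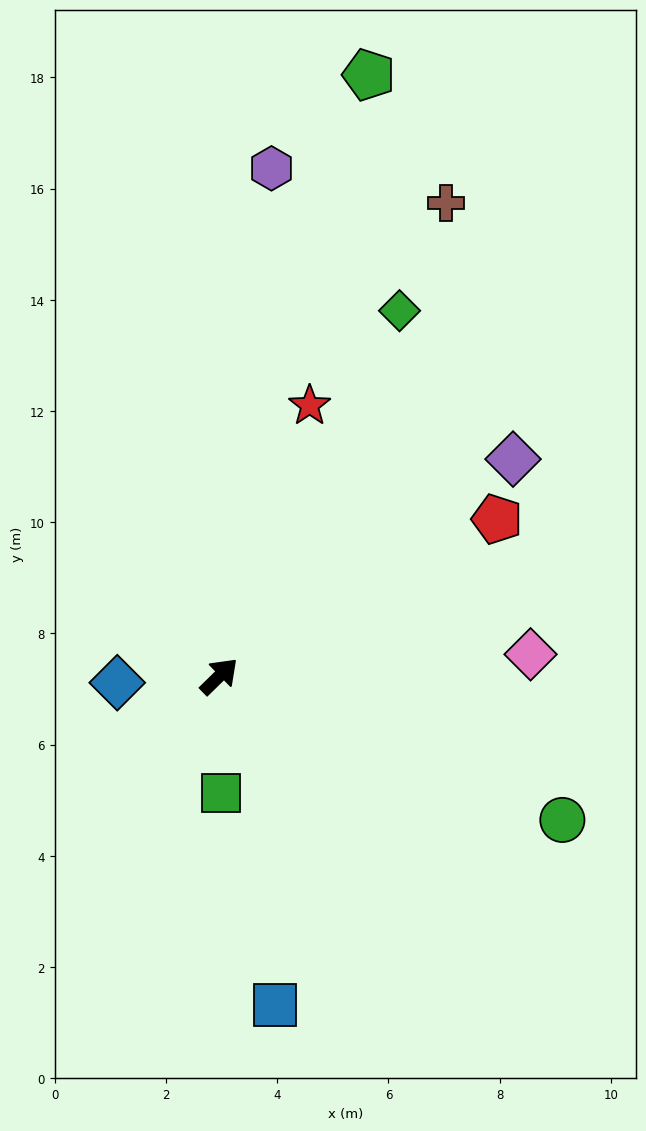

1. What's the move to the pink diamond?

turn right 40°, forward 5.6 m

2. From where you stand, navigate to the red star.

turn left 27°, forward 5.1 m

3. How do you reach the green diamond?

turn left 19°, forward 7.3 m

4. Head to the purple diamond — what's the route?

turn right 8°, forward 6.6 m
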